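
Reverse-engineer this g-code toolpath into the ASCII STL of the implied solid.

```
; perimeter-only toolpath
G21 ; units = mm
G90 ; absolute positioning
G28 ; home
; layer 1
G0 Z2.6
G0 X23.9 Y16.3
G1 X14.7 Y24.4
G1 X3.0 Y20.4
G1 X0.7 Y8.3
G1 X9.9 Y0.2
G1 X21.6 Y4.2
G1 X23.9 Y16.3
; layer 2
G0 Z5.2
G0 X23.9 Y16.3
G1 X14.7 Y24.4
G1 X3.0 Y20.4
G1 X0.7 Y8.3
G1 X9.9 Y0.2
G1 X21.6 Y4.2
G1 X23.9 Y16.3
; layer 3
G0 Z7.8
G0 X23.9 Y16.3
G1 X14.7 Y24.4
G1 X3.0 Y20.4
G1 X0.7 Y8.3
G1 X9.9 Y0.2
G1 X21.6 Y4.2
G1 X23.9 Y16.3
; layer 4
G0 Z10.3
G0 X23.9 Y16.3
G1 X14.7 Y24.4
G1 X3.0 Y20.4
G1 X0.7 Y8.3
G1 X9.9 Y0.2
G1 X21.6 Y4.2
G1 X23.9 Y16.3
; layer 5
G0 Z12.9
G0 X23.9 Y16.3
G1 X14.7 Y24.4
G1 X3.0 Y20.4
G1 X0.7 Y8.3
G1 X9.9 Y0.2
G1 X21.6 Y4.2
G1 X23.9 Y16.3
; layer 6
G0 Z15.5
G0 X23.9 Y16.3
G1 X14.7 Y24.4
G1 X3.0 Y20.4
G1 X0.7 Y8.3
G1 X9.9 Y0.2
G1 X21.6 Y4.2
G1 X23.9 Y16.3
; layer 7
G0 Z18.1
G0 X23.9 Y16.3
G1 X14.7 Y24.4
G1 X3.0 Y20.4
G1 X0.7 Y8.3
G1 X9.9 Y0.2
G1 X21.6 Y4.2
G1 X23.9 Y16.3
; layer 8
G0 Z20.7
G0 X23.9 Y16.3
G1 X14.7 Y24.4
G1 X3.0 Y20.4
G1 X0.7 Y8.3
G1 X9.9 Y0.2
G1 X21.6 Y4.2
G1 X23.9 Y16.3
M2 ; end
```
solid part
  facet normal 0.0000 0.0000 -1.0000
    outer loop
      vertex 3.0 20.4 0.0
      vertex 14.7 24.4 0.0
      vertex 23.9 16.3 0.0
    endloop
  endfacet
  facet normal 0.0000 0.0000 -1.0000
    outer loop
      vertex 0.7 8.3 0.0
      vertex 3.0 20.4 0.0
      vertex 23.9 16.3 0.0
    endloop
  endfacet
  facet normal 0.0000 0.0000 -1.0000
    outer loop
      vertex 9.9 0.2 0.0
      vertex 0.7 8.3 0.0
      vertex 23.9 16.3 0.0
    endloop
  endfacet
  facet normal 0.0000 0.0000 -1.0000
    outer loop
      vertex 21.6 4.2 0.0
      vertex 9.9 0.2 0.0
      vertex 23.9 16.3 0.0
    endloop
  endfacet
  facet normal 0.0000 0.0000 1.0000
    outer loop
      vertex 23.9 16.3 20.7
      vertex 14.7 24.4 20.7
      vertex 3.0 20.4 20.7
    endloop
  endfacet
  facet normal 0.0000 0.0000 1.0000
    outer loop
      vertex 23.9 16.3 20.7
      vertex 3.0 20.4 20.7
      vertex 0.7 8.3 20.7
    endloop
  endfacet
  facet normal 0.0000 0.0000 1.0000
    outer loop
      vertex 23.9 16.3 20.7
      vertex 0.7 8.3 20.7
      vertex 9.9 0.2 20.7
    endloop
  endfacet
  facet normal 0.0000 0.0000 1.0000
    outer loop
      vertex 23.9 16.3 20.7
      vertex 9.9 0.2 20.7
      vertex 21.6 4.2 20.7
    endloop
  endfacet
  facet normal 0.6608 0.7506 0.0000
    outer loop
      vertex 23.9 16.3 0.0
      vertex 14.7 24.4 0.0
      vertex 14.7 24.4 20.7
    endloop
  endfacet
  facet normal 0.6608 0.7506 0.0000
    outer loop
      vertex 23.9 16.3 0.0
      vertex 14.7 24.4 20.7
      vertex 23.9 16.3 20.7
    endloop
  endfacet
  facet normal -0.3235 0.9462 0.0000
    outer loop
      vertex 14.7 24.4 0.0
      vertex 3.0 20.4 0.0
      vertex 3.0 20.4 20.7
    endloop
  endfacet
  facet normal -0.3235 0.9462 0.0000
    outer loop
      vertex 14.7 24.4 0.0
      vertex 3.0 20.4 20.7
      vertex 14.7 24.4 20.7
    endloop
  endfacet
  facet normal -0.9824 0.1867 0.0000
    outer loop
      vertex 3.0 20.4 0.0
      vertex 0.7 8.3 0.0
      vertex 0.7 8.3 20.7
    endloop
  endfacet
  facet normal -0.9824 0.1867 0.0000
    outer loop
      vertex 3.0 20.4 0.0
      vertex 0.7 8.3 20.7
      vertex 3.0 20.4 20.7
    endloop
  endfacet
  facet normal -0.6608 -0.7506 0.0000
    outer loop
      vertex 0.7 8.3 0.0
      vertex 9.9 0.2 0.0
      vertex 9.9 0.2 20.7
    endloop
  endfacet
  facet normal -0.6608 -0.7506 0.0000
    outer loop
      vertex 0.7 8.3 0.0
      vertex 9.9 0.2 20.7
      vertex 0.7 8.3 20.7
    endloop
  endfacet
  facet normal 0.3235 -0.9462 0.0000
    outer loop
      vertex 9.9 0.2 0.0
      vertex 21.6 4.2 0.0
      vertex 21.6 4.2 20.7
    endloop
  endfacet
  facet normal 0.3235 -0.9462 0.0000
    outer loop
      vertex 9.9 0.2 0.0
      vertex 21.6 4.2 20.7
      vertex 9.9 0.2 20.7
    endloop
  endfacet
  facet normal 0.9824 -0.1867 0.0000
    outer loop
      vertex 21.6 4.2 0.0
      vertex 23.9 16.3 0.0
      vertex 23.9 16.3 20.7
    endloop
  endfacet
  facet normal 0.9824 -0.1867 0.0000
    outer loop
      vertex 21.6 4.2 0.0
      vertex 23.9 16.3 20.7
      vertex 21.6 4.2 20.7
    endloop
  endfacet
endsolid part

The G0 Z moves step by Δz≈2.6 mm. Every layer's G1 loop is the same polygon, so the solid is a straight extrusion of it from z=0 to z≈20.7. Closing with flat bottom and top caps and triangulating gives 20 facets — a regular 6-sided prism (a cylinder approximated with 6 flat sides), circumscribed radius ≈ 12.3 mm, height ≈ 20.7 mm.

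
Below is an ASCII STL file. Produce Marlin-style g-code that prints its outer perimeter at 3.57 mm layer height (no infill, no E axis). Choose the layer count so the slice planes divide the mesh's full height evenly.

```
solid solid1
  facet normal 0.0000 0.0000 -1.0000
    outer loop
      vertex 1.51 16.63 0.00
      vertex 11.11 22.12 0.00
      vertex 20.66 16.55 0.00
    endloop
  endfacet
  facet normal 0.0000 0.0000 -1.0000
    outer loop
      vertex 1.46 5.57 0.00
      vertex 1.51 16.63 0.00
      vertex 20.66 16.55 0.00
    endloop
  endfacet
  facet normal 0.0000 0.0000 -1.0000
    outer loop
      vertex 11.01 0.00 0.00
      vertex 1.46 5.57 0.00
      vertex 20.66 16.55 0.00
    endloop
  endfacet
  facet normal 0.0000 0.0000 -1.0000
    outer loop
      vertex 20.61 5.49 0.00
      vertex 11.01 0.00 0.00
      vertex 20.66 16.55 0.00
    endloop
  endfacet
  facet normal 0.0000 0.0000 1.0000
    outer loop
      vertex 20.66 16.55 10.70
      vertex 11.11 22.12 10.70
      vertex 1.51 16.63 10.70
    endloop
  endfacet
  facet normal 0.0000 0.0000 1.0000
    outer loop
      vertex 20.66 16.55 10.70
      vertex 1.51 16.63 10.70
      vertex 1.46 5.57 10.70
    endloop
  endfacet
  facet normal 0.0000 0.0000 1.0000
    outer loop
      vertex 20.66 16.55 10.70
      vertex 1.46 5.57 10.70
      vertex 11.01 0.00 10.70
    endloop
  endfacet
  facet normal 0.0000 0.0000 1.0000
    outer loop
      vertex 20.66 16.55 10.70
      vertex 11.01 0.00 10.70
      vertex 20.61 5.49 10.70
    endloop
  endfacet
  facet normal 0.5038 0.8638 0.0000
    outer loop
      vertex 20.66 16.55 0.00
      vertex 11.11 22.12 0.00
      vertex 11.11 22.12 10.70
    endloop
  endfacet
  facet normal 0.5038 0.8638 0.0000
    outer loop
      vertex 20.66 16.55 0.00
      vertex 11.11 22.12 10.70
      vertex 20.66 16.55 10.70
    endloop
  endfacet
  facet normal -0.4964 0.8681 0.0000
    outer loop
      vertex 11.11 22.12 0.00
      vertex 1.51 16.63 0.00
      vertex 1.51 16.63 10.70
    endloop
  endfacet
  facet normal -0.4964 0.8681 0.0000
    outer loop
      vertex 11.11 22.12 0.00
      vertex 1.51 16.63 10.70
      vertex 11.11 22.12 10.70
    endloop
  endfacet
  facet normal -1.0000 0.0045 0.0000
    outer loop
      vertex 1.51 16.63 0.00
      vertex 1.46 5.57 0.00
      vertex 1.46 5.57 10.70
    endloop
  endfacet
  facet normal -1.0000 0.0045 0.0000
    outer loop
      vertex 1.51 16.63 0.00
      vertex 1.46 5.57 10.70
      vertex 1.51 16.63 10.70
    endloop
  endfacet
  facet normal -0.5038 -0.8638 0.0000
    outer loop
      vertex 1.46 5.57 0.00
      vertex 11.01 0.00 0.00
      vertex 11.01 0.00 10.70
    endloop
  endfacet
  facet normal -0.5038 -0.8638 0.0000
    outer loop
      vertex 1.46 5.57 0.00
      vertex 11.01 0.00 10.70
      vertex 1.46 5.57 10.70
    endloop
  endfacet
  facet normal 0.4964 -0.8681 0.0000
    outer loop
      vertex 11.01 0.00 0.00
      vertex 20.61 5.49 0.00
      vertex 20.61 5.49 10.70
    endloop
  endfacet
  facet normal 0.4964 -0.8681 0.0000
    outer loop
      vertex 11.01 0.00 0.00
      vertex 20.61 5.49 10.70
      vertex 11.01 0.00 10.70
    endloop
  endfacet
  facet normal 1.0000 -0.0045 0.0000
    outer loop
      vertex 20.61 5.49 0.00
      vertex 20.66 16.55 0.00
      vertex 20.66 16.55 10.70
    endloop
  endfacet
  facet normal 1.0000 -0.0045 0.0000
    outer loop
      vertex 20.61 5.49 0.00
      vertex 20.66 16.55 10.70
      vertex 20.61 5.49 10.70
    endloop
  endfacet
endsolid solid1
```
; perimeter-only toolpath
G21 ; units = mm
G90 ; absolute positioning
G28 ; home
; layer 1
G0 Z3.57
G0 X20.66 Y16.55
G1 X11.11 Y22.12
G1 X1.51 Y16.63
G1 X1.46 Y5.57
G1 X11.01 Y0.00
G1 X20.61 Y5.49
G1 X20.66 Y16.55
; layer 2
G0 Z7.13
G0 X20.66 Y16.55
G1 X11.11 Y22.12
G1 X1.51 Y16.63
G1 X1.46 Y5.57
G1 X11.01 Y0.00
G1 X20.61 Y5.49
G1 X20.66 Y16.55
; layer 3
G0 Z10.70
G0 X20.66 Y16.55
G1 X11.11 Y22.12
G1 X1.51 Y16.63
G1 X1.46 Y5.57
G1 X11.01 Y0.00
G1 X20.61 Y5.49
G1 X20.66 Y16.55
M2 ; end

The solid is a regular 6-sided prism (a cylinder approximated with 6 flat sides), circumscribed radius ≈ 11.1 mm, height ≈ 10.7 mm. Slicing at Δz = 3.57 mm — 3 equal slices spanning the solid's height, so layer i sits at z = i·h/3 — gives 3 non-empty perimeters. Each is a 6-segment closed polygon; G0 lifts to the layer z and rapids to the start vertex, then G1 traces the edges.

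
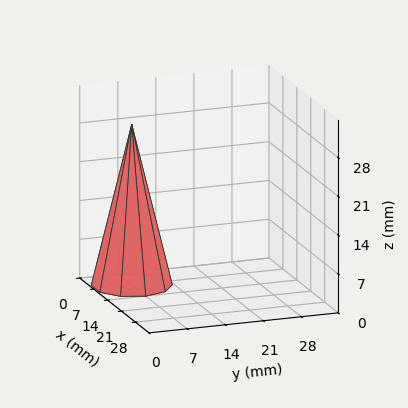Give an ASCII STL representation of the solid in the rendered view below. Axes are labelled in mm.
Reading the render: the shape is a regular 10-sided pyramid, base circumscribed radius ≈ 7 mm, apex at z ≈ 29 mm (dimensions read to the nearest mm from the axis ticks). For the STL, each face is triangulated and given an outward normal.

solid part
  facet normal 0.0000 0.0000 -1.0000
    outer loop
      vertex 9.16 13.66 0.00
      vertex 12.66 11.11 0.00
      vertex 14.00 7.00 0.00
    endloop
  endfacet
  facet normal 0.0000 0.0000 -1.0000
    outer loop
      vertex 4.84 13.66 0.00
      vertex 9.16 13.66 0.00
      vertex 14.00 7.00 0.00
    endloop
  endfacet
  facet normal 0.0000 0.0000 -1.0000
    outer loop
      vertex 1.34 11.11 0.00
      vertex 4.84 13.66 0.00
      vertex 14.00 7.00 0.00
    endloop
  endfacet
  facet normal 0.0000 0.0000 -1.0000
    outer loop
      vertex 0.00 7.00 0.00
      vertex 1.34 11.11 0.00
      vertex 14.00 7.00 0.00
    endloop
  endfacet
  facet normal 0.0000 0.0000 -1.0000
    outer loop
      vertex 1.34 2.89 0.00
      vertex 0.00 7.00 0.00
      vertex 14.00 7.00 0.00
    endloop
  endfacet
  facet normal 0.0000 0.0000 -1.0000
    outer loop
      vertex 4.84 0.34 0.00
      vertex 1.34 2.89 0.00
      vertex 14.00 7.00 0.00
    endloop
  endfacet
  facet normal 0.0000 0.0000 -1.0000
    outer loop
      vertex 9.16 0.34 0.00
      vertex 4.84 0.34 0.00
      vertex 14.00 7.00 0.00
    endloop
  endfacet
  facet normal 0.0000 0.0000 -1.0000
    outer loop
      vertex 12.66 2.89 0.00
      vertex 9.16 0.34 0.00
      vertex 14.00 7.00 0.00
    endloop
  endfacet
  facet normal 0.9267 0.3021 0.2237
    outer loop
      vertex 14.00 7.00 0.00
      vertex 12.66 11.11 0.00
      vertex 7.00 7.00 29.00
    endloop
  endfacet
  facet normal 0.5739 0.7878 0.2237
    outer loop
      vertex 12.66 11.11 0.00
      vertex 9.16 13.66 0.00
      vertex 7.00 7.00 29.00
    endloop
  endfacet
  facet normal 0.0000 0.9746 0.2238
    outer loop
      vertex 9.16 13.66 0.00
      vertex 4.84 13.66 0.00
      vertex 7.00 7.00 29.00
    endloop
  endfacet
  facet normal -0.5739 0.7878 0.2237
    outer loop
      vertex 4.84 13.66 0.00
      vertex 1.34 11.11 0.00
      vertex 7.00 7.00 29.00
    endloop
  endfacet
  facet normal -0.9267 0.3021 0.2237
    outer loop
      vertex 1.34 11.11 0.00
      vertex 0.00 7.00 0.00
      vertex 7.00 7.00 29.00
    endloop
  endfacet
  facet normal -0.9267 -0.3021 0.2237
    outer loop
      vertex 0.00 7.00 0.00
      vertex 1.34 2.89 0.00
      vertex 7.00 7.00 29.00
    endloop
  endfacet
  facet normal -0.5739 -0.7878 0.2237
    outer loop
      vertex 1.34 2.89 0.00
      vertex 4.84 0.34 0.00
      vertex 7.00 7.00 29.00
    endloop
  endfacet
  facet normal 0.0000 -0.9746 0.2238
    outer loop
      vertex 4.84 0.34 0.00
      vertex 9.16 0.34 0.00
      vertex 7.00 7.00 29.00
    endloop
  endfacet
  facet normal 0.5739 -0.7878 0.2237
    outer loop
      vertex 9.16 0.34 0.00
      vertex 12.66 2.89 0.00
      vertex 7.00 7.00 29.00
    endloop
  endfacet
  facet normal 0.9267 -0.3021 0.2237
    outer loop
      vertex 12.66 2.89 0.00
      vertex 14.00 7.00 0.00
      vertex 7.00 7.00 29.00
    endloop
  endfacet
endsolid part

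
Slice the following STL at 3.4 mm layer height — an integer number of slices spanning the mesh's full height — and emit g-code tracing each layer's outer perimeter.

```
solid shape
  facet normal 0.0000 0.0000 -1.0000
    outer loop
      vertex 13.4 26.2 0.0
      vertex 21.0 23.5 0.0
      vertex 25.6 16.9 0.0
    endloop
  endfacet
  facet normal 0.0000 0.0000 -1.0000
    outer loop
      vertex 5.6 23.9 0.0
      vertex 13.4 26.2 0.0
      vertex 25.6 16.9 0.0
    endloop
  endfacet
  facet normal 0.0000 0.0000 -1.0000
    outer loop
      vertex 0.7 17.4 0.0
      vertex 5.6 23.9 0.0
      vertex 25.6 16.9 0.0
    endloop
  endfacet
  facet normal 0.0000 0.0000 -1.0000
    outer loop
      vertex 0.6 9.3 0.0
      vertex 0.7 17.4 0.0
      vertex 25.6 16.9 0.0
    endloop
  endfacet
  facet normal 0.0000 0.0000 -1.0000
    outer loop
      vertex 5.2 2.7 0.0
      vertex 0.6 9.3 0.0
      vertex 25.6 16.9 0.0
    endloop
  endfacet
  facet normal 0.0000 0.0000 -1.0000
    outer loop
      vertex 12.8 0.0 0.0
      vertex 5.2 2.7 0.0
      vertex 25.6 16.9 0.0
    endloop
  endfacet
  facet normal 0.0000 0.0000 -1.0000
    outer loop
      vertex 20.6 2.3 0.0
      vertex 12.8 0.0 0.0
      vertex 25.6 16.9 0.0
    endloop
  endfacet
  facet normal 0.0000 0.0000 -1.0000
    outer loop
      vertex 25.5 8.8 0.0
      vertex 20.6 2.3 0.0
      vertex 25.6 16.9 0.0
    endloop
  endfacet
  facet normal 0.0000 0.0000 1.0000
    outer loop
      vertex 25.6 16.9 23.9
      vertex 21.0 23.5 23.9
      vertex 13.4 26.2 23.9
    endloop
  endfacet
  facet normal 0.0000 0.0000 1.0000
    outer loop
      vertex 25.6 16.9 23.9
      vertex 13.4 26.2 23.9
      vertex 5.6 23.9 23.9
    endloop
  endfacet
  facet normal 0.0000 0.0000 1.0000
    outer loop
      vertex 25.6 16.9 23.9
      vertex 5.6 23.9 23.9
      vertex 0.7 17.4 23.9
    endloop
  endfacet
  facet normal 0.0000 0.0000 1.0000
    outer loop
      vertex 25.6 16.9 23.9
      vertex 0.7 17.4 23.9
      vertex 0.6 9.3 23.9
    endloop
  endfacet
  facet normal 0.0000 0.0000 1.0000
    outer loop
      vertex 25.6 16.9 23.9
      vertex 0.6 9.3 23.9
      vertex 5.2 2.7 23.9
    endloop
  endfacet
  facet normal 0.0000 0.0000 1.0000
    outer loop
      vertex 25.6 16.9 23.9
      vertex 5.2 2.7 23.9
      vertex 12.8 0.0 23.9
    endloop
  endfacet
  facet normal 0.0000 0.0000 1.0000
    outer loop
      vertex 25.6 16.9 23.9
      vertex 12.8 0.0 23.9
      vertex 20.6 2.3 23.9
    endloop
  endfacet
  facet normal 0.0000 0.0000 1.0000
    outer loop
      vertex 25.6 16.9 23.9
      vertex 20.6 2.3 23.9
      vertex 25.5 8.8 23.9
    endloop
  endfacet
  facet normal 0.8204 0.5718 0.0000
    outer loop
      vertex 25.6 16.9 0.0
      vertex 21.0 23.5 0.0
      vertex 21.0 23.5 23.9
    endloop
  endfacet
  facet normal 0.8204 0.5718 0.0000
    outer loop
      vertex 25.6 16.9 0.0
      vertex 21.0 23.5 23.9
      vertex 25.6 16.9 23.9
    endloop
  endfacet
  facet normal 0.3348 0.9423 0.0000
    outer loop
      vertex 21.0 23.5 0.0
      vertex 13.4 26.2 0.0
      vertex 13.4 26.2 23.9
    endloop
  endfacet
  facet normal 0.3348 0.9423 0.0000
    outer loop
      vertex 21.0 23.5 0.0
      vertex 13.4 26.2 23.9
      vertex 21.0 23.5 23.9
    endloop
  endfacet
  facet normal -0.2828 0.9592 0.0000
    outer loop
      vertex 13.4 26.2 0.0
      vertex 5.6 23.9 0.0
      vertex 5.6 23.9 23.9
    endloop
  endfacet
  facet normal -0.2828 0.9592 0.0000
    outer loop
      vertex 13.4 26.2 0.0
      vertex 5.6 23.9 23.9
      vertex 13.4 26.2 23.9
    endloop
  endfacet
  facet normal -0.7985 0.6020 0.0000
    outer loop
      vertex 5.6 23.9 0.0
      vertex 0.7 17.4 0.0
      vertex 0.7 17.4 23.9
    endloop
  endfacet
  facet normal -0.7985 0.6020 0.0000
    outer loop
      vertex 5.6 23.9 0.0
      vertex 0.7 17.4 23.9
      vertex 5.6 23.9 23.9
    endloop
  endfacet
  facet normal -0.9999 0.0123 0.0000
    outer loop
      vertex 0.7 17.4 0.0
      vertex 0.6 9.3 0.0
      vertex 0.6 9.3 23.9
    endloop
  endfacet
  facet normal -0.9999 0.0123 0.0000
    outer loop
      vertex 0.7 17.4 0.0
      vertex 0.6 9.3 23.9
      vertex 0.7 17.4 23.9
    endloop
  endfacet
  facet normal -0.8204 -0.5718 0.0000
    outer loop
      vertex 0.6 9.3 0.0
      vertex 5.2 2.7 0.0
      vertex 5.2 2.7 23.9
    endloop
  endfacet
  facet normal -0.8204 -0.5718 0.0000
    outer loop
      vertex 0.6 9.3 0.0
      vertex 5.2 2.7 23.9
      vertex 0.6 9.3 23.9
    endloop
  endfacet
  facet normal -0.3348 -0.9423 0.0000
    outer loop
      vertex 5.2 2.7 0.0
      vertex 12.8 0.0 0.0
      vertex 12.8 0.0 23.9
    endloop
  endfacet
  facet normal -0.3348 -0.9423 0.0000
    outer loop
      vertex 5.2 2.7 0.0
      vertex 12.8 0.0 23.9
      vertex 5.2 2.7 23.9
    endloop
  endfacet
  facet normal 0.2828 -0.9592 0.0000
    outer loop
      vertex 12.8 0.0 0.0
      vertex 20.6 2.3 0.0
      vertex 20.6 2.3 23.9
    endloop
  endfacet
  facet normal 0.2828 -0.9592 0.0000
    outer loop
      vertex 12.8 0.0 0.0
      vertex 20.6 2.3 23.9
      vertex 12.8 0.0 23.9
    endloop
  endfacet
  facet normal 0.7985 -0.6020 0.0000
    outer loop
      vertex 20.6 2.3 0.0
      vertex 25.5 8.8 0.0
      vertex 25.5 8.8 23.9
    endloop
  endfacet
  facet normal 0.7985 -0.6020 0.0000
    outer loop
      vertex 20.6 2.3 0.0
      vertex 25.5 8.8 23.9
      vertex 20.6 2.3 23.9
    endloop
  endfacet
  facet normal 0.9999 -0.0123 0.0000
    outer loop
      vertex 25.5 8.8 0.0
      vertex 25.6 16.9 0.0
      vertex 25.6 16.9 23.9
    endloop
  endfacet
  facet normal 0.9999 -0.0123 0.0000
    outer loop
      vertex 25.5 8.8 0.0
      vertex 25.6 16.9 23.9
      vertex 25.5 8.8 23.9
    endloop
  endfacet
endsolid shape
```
; perimeter-only toolpath
G21 ; units = mm
G90 ; absolute positioning
G28 ; home
; layer 1
G0 Z3.4
G0 X25.6 Y16.9
G1 X21.0 Y23.5
G1 X13.4 Y26.2
G1 X5.6 Y23.9
G1 X0.7 Y17.4
G1 X0.6 Y9.3
G1 X5.2 Y2.7
G1 X12.8 Y0.0
G1 X20.6 Y2.3
G1 X25.5 Y8.8
G1 X25.6 Y16.9
; layer 2
G0 Z6.8
G0 X25.6 Y16.9
G1 X21.0 Y23.5
G1 X13.4 Y26.2
G1 X5.6 Y23.9
G1 X0.7 Y17.4
G1 X0.6 Y9.3
G1 X5.2 Y2.7
G1 X12.8 Y0.0
G1 X20.6 Y2.3
G1 X25.5 Y8.8
G1 X25.6 Y16.9
; layer 3
G0 Z10.2
G0 X25.6 Y16.9
G1 X21.0 Y23.5
G1 X13.4 Y26.2
G1 X5.6 Y23.9
G1 X0.7 Y17.4
G1 X0.6 Y9.3
G1 X5.2 Y2.7
G1 X12.8 Y0.0
G1 X20.6 Y2.3
G1 X25.5 Y8.8
G1 X25.6 Y16.9
; layer 4
G0 Z13.7
G0 X25.6 Y16.9
G1 X21.0 Y23.5
G1 X13.4 Y26.2
G1 X5.6 Y23.9
G1 X0.7 Y17.4
G1 X0.6 Y9.3
G1 X5.2 Y2.7
G1 X12.8 Y0.0
G1 X20.6 Y2.3
G1 X25.5 Y8.8
G1 X25.6 Y16.9
; layer 5
G0 Z17.1
G0 X25.6 Y16.9
G1 X21.0 Y23.5
G1 X13.4 Y26.2
G1 X5.6 Y23.9
G1 X0.7 Y17.4
G1 X0.6 Y9.3
G1 X5.2 Y2.7
G1 X12.8 Y0.0
G1 X20.6 Y2.3
G1 X25.5 Y8.8
G1 X25.6 Y16.9
; layer 6
G0 Z20.5
G0 X25.6 Y16.9
G1 X21.0 Y23.5
G1 X13.4 Y26.2
G1 X5.6 Y23.9
G1 X0.7 Y17.4
G1 X0.6 Y9.3
G1 X5.2 Y2.7
G1 X12.8 Y0.0
G1 X20.6 Y2.3
G1 X25.5 Y8.8
G1 X25.6 Y16.9
; layer 7
G0 Z23.9
G0 X25.6 Y16.9
G1 X21.0 Y23.5
G1 X13.4 Y26.2
G1 X5.6 Y23.9
G1 X0.7 Y17.4
G1 X0.6 Y9.3
G1 X5.2 Y2.7
G1 X12.8 Y0.0
G1 X20.6 Y2.3
G1 X25.5 Y8.8
G1 X25.6 Y16.9
M2 ; end

The solid is a regular 10-sided prism (a cylinder approximated with 10 flat sides), circumscribed radius ≈ 13.1 mm, height ≈ 23.9 mm. Slicing at Δz = 3.4 mm — 7 equal slices spanning the solid's height, so layer i sits at z = i·h/7 — gives 7 non-empty perimeters. Each is a 10-segment closed polygon; G0 lifts to the layer z and rapids to the start vertex, then G1 traces the edges.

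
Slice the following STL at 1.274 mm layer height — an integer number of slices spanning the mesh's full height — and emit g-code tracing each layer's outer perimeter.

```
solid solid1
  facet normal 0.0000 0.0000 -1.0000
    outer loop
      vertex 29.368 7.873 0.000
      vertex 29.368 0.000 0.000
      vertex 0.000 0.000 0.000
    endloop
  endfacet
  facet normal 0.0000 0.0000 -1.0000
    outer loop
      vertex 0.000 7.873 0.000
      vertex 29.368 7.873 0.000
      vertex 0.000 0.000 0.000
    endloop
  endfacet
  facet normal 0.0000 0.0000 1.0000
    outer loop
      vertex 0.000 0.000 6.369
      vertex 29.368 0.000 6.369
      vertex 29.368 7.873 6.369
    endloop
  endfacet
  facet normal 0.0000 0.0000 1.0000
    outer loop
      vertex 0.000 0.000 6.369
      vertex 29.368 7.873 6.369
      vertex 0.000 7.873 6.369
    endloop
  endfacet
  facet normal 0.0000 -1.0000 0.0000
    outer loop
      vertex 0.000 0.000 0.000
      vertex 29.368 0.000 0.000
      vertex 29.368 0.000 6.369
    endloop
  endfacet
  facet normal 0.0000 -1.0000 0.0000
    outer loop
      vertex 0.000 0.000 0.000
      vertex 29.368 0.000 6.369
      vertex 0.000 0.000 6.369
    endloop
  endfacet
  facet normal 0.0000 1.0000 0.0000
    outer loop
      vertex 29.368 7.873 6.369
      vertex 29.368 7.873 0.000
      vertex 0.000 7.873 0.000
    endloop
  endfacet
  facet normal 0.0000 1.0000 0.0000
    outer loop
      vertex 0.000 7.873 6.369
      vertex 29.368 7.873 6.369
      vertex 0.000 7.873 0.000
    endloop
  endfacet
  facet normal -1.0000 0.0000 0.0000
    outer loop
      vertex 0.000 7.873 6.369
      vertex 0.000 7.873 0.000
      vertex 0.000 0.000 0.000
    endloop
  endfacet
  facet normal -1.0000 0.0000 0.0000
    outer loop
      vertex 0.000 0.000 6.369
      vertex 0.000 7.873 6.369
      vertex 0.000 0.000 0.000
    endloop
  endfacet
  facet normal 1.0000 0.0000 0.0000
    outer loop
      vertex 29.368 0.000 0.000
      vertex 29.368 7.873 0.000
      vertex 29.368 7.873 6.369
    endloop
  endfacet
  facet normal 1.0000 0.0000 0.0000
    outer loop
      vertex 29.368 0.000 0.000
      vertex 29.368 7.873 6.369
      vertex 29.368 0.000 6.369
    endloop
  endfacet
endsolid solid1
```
; perimeter-only toolpath
G21 ; units = mm
G90 ; absolute positioning
G28 ; home
; layer 1
G0 Z1.274
G0 X0.000 Y0.000
G1 X29.368 Y0.000
G1 X29.368 Y7.873
G1 X0.000 Y7.873
G1 X0.000 Y0.000
; layer 2
G0 Z2.548
G0 X0.000 Y0.000
G1 X29.368 Y0.000
G1 X29.368 Y7.873
G1 X0.000 Y7.873
G1 X0.000 Y0.000
; layer 3
G0 Z3.821
G0 X0.000 Y0.000
G1 X29.368 Y0.000
G1 X29.368 Y7.873
G1 X0.000 Y7.873
G1 X0.000 Y0.000
; layer 4
G0 Z5.095
G0 X0.000 Y0.000
G1 X29.368 Y0.000
G1 X29.368 Y7.873
G1 X0.000 Y7.873
G1 X0.000 Y0.000
; layer 5
G0 Z6.369
G0 X0.000 Y0.000
G1 X29.368 Y0.000
G1 X29.368 Y7.873
G1 X0.000 Y7.873
G1 X0.000 Y0.000
M2 ; end

The solid is a rectangular box, roughly 29.4 × 7.87 mm footprint and 6.37 mm tall. Slicing at Δz = 1.274 mm — 5 equal slices spanning the solid's height, so layer i sits at z = i·h/5 — gives 5 non-empty perimeters. Each is a 4-segment closed polygon; G0 lifts to the layer z and rapids to the start vertex, then G1 traces the edges.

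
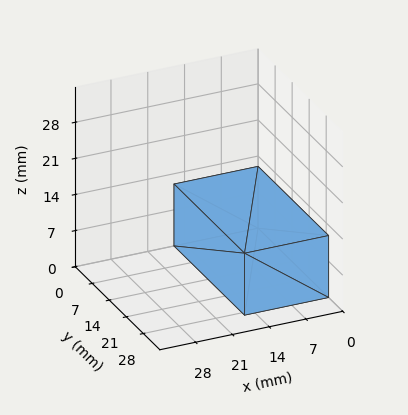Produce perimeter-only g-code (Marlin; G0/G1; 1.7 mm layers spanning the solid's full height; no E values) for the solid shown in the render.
Reading the render: the shape is a rectangular box, roughly 16 × 29 mm footprint and 12 mm tall (dimensions read to the nearest mm from the axis ticks). For the g-code, the solid's height is divided into equal slices at the stated Δz and each level perimeter traced with G1 moves after a G0 lift.

; perimeter-only toolpath
G21 ; units = mm
G90 ; absolute positioning
G28 ; home
; layer 1
G0 Z1.7
G0 X0.0 Y0.0
G1 X16.0 Y0.0
G1 X16.0 Y29.0
G1 X0.0 Y29.0
G1 X0.0 Y0.0
; layer 2
G0 Z3.4
G0 X0.0 Y0.0
G1 X16.0 Y0.0
G1 X16.0 Y29.0
G1 X0.0 Y29.0
G1 X0.0 Y0.0
; layer 3
G0 Z5.1
G0 X0.0 Y0.0
G1 X16.0 Y0.0
G1 X16.0 Y29.0
G1 X0.0 Y29.0
G1 X0.0 Y0.0
; layer 4
G0 Z6.9
G0 X0.0 Y0.0
G1 X16.0 Y0.0
G1 X16.0 Y29.0
G1 X0.0 Y29.0
G1 X0.0 Y0.0
; layer 5
G0 Z8.6
G0 X0.0 Y0.0
G1 X16.0 Y0.0
G1 X16.0 Y29.0
G1 X0.0 Y29.0
G1 X0.0 Y0.0
; layer 6
G0 Z10.3
G0 X0.0 Y0.0
G1 X16.0 Y0.0
G1 X16.0 Y29.0
G1 X0.0 Y29.0
G1 X0.0 Y0.0
; layer 7
G0 Z12.0
G0 X0.0 Y0.0
G1 X16.0 Y0.0
G1 X16.0 Y29.0
G1 X0.0 Y29.0
G1 X0.0 Y0.0
M2 ; end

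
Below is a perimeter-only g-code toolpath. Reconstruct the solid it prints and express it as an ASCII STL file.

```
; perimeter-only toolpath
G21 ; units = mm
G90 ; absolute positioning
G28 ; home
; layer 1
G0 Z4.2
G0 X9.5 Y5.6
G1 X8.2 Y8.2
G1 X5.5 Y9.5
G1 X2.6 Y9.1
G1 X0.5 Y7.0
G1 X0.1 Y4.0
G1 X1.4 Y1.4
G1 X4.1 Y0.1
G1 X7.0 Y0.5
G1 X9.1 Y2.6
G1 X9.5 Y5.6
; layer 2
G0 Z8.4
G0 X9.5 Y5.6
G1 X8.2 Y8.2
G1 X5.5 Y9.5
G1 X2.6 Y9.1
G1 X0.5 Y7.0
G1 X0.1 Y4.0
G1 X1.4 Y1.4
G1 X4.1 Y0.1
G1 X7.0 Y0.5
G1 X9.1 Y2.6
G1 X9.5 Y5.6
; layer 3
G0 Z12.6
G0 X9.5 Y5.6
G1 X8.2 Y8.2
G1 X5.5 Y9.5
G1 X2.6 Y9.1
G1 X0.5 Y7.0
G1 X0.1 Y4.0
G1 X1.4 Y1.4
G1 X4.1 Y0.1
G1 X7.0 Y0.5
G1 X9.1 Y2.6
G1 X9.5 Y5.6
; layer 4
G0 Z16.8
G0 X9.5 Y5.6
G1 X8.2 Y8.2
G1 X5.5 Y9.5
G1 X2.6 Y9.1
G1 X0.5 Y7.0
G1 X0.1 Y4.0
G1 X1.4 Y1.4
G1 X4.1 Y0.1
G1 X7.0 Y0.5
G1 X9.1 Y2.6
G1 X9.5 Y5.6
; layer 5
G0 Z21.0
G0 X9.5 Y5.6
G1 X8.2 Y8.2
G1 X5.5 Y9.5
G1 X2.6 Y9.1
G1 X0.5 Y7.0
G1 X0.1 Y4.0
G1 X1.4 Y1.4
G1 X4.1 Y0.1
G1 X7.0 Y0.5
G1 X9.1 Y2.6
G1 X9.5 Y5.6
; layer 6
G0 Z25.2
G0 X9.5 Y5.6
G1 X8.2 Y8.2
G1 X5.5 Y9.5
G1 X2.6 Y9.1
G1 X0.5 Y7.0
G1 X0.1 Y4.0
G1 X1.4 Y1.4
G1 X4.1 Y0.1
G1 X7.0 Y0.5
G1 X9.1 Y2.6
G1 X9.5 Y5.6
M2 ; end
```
solid part
  facet normal 0.0000 0.0000 -1.0000
    outer loop
      vertex 5.5 9.5 0.0
      vertex 8.2 8.2 0.0
      vertex 9.5 5.6 0.0
    endloop
  endfacet
  facet normal 0.0000 0.0000 -1.0000
    outer loop
      vertex 2.6 9.1 0.0
      vertex 5.5 9.5 0.0
      vertex 9.5 5.6 0.0
    endloop
  endfacet
  facet normal 0.0000 0.0000 -1.0000
    outer loop
      vertex 0.5 7.0 0.0
      vertex 2.6 9.1 0.0
      vertex 9.5 5.6 0.0
    endloop
  endfacet
  facet normal 0.0000 0.0000 -1.0000
    outer loop
      vertex 0.1 4.0 0.0
      vertex 0.5 7.0 0.0
      vertex 9.5 5.6 0.0
    endloop
  endfacet
  facet normal 0.0000 0.0000 -1.0000
    outer loop
      vertex 1.4 1.4 0.0
      vertex 0.1 4.0 0.0
      vertex 9.5 5.6 0.0
    endloop
  endfacet
  facet normal 0.0000 0.0000 -1.0000
    outer loop
      vertex 4.1 0.1 0.0
      vertex 1.4 1.4 0.0
      vertex 9.5 5.6 0.0
    endloop
  endfacet
  facet normal 0.0000 0.0000 -1.0000
    outer loop
      vertex 7.0 0.5 0.0
      vertex 4.1 0.1 0.0
      vertex 9.5 5.6 0.0
    endloop
  endfacet
  facet normal 0.0000 0.0000 -1.0000
    outer loop
      vertex 9.1 2.6 0.0
      vertex 7.0 0.5 0.0
      vertex 9.5 5.6 0.0
    endloop
  endfacet
  facet normal 0.0000 0.0000 1.0000
    outer loop
      vertex 9.5 5.6 25.2
      vertex 8.2 8.2 25.2
      vertex 5.5 9.5 25.2
    endloop
  endfacet
  facet normal 0.0000 0.0000 1.0000
    outer loop
      vertex 9.5 5.6 25.2
      vertex 5.5 9.5 25.2
      vertex 2.6 9.1 25.2
    endloop
  endfacet
  facet normal 0.0000 0.0000 1.0000
    outer loop
      vertex 9.5 5.6 25.2
      vertex 2.6 9.1 25.2
      vertex 0.5 7.0 25.2
    endloop
  endfacet
  facet normal 0.0000 0.0000 1.0000
    outer loop
      vertex 9.5 5.6 25.2
      vertex 0.5 7.0 25.2
      vertex 0.1 4.0 25.2
    endloop
  endfacet
  facet normal 0.0000 0.0000 1.0000
    outer loop
      vertex 9.5 5.6 25.2
      vertex 0.1 4.0 25.2
      vertex 1.4 1.4 25.2
    endloop
  endfacet
  facet normal 0.0000 0.0000 1.0000
    outer loop
      vertex 9.5 5.6 25.2
      vertex 1.4 1.4 25.2
      vertex 4.1 0.1 25.2
    endloop
  endfacet
  facet normal 0.0000 0.0000 1.0000
    outer loop
      vertex 9.5 5.6 25.2
      vertex 4.1 0.1 25.2
      vertex 7.0 0.5 25.2
    endloop
  endfacet
  facet normal 0.0000 0.0000 1.0000
    outer loop
      vertex 9.5 5.6 25.2
      vertex 7.0 0.5 25.2
      vertex 9.1 2.6 25.2
    endloop
  endfacet
  facet normal 0.8944 0.4472 0.0000
    outer loop
      vertex 9.5 5.6 0.0
      vertex 8.2 8.2 0.0
      vertex 8.2 8.2 25.2
    endloop
  endfacet
  facet normal 0.8944 0.4472 0.0000
    outer loop
      vertex 9.5 5.6 0.0
      vertex 8.2 8.2 25.2
      vertex 9.5 5.6 25.2
    endloop
  endfacet
  facet normal 0.4338 0.9010 0.0000
    outer loop
      vertex 8.2 8.2 0.0
      vertex 5.5 9.5 0.0
      vertex 5.5 9.5 25.2
    endloop
  endfacet
  facet normal 0.4338 0.9010 0.0000
    outer loop
      vertex 8.2 8.2 0.0
      vertex 5.5 9.5 25.2
      vertex 8.2 8.2 25.2
    endloop
  endfacet
  facet normal -0.1366 0.9906 0.0000
    outer loop
      vertex 5.5 9.5 0.0
      vertex 2.6 9.1 0.0
      vertex 2.6 9.1 25.2
    endloop
  endfacet
  facet normal -0.1366 0.9906 0.0000
    outer loop
      vertex 5.5 9.5 0.0
      vertex 2.6 9.1 25.2
      vertex 5.5 9.5 25.2
    endloop
  endfacet
  facet normal -0.7071 0.7071 0.0000
    outer loop
      vertex 2.6 9.1 0.0
      vertex 0.5 7.0 0.0
      vertex 0.5 7.0 25.2
    endloop
  endfacet
  facet normal -0.7071 0.7071 0.0000
    outer loop
      vertex 2.6 9.1 0.0
      vertex 0.5 7.0 25.2
      vertex 2.6 9.1 25.2
    endloop
  endfacet
  facet normal -0.9912 0.1322 0.0000
    outer loop
      vertex 0.5 7.0 0.0
      vertex 0.1 4.0 0.0
      vertex 0.1 4.0 25.2
    endloop
  endfacet
  facet normal -0.9912 0.1322 0.0000
    outer loop
      vertex 0.5 7.0 0.0
      vertex 0.1 4.0 25.2
      vertex 0.5 7.0 25.2
    endloop
  endfacet
  facet normal -0.8944 -0.4472 0.0000
    outer loop
      vertex 0.1 4.0 0.0
      vertex 1.4 1.4 0.0
      vertex 1.4 1.4 25.2
    endloop
  endfacet
  facet normal -0.8944 -0.4472 0.0000
    outer loop
      vertex 0.1 4.0 0.0
      vertex 1.4 1.4 25.2
      vertex 0.1 4.0 25.2
    endloop
  endfacet
  facet normal -0.4338 -0.9010 0.0000
    outer loop
      vertex 1.4 1.4 0.0
      vertex 4.1 0.1 0.0
      vertex 4.1 0.1 25.2
    endloop
  endfacet
  facet normal -0.4338 -0.9010 0.0000
    outer loop
      vertex 1.4 1.4 0.0
      vertex 4.1 0.1 25.2
      vertex 1.4 1.4 25.2
    endloop
  endfacet
  facet normal 0.1366 -0.9906 0.0000
    outer loop
      vertex 4.1 0.1 0.0
      vertex 7.0 0.5 0.0
      vertex 7.0 0.5 25.2
    endloop
  endfacet
  facet normal 0.1366 -0.9906 0.0000
    outer loop
      vertex 4.1 0.1 0.0
      vertex 7.0 0.5 25.2
      vertex 4.1 0.1 25.2
    endloop
  endfacet
  facet normal 0.7071 -0.7071 0.0000
    outer loop
      vertex 7.0 0.5 0.0
      vertex 9.1 2.6 0.0
      vertex 9.1 2.6 25.2
    endloop
  endfacet
  facet normal 0.7071 -0.7071 0.0000
    outer loop
      vertex 7.0 0.5 0.0
      vertex 9.1 2.6 25.2
      vertex 7.0 0.5 25.2
    endloop
  endfacet
  facet normal 0.9912 -0.1322 0.0000
    outer loop
      vertex 9.1 2.6 0.0
      vertex 9.5 5.6 0.0
      vertex 9.5 5.6 25.2
    endloop
  endfacet
  facet normal 0.9912 -0.1322 0.0000
    outer loop
      vertex 9.1 2.6 0.0
      vertex 9.5 5.6 25.2
      vertex 9.1 2.6 25.2
    endloop
  endfacet
endsolid part

The G0 Z moves step by Δz≈4.2 mm. Every layer's G1 loop is the same polygon, so the solid is a straight extrusion of it from z=0 to z≈25.2. Closing with flat bottom and top caps and triangulating gives 36 facets — a regular 10-sided prism (a cylinder approximated with 10 flat sides), circumscribed radius ≈ 4.8 mm, height ≈ 25.2 mm.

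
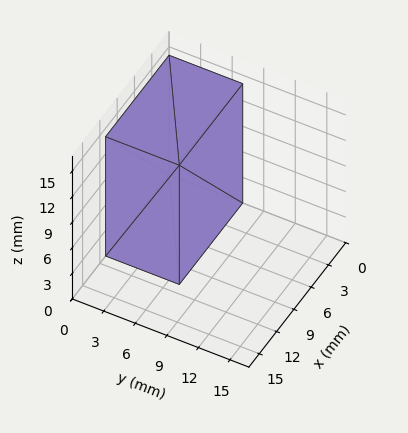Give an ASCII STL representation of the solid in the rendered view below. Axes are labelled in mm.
Reading the render: the shape is a rectangular box, roughly 11 × 7 mm footprint and 14 mm tall (dimensions read to the nearest mm from the axis ticks). For the STL, each face is triangulated and given an outward normal.

solid part
  facet normal 0.0000 0.0000 -1.0000
    outer loop
      vertex 11.0 7.0 0.0
      vertex 11.0 0.0 0.0
      vertex 0.0 0.0 0.0
    endloop
  endfacet
  facet normal 0.0000 0.0000 -1.0000
    outer loop
      vertex 0.0 7.0 0.0
      vertex 11.0 7.0 0.0
      vertex 0.0 0.0 0.0
    endloop
  endfacet
  facet normal 0.0000 0.0000 1.0000
    outer loop
      vertex 0.0 0.0 14.0
      vertex 11.0 0.0 14.0
      vertex 11.0 7.0 14.0
    endloop
  endfacet
  facet normal 0.0000 0.0000 1.0000
    outer loop
      vertex 0.0 0.0 14.0
      vertex 11.0 7.0 14.0
      vertex 0.0 7.0 14.0
    endloop
  endfacet
  facet normal 0.0000 -1.0000 0.0000
    outer loop
      vertex 0.0 0.0 0.0
      vertex 11.0 0.0 0.0
      vertex 11.0 0.0 14.0
    endloop
  endfacet
  facet normal 0.0000 -1.0000 0.0000
    outer loop
      vertex 0.0 0.0 0.0
      vertex 11.0 0.0 14.0
      vertex 0.0 0.0 14.0
    endloop
  endfacet
  facet normal 0.0000 1.0000 0.0000
    outer loop
      vertex 11.0 7.0 14.0
      vertex 11.0 7.0 0.0
      vertex 0.0 7.0 0.0
    endloop
  endfacet
  facet normal 0.0000 1.0000 0.0000
    outer loop
      vertex 0.0 7.0 14.0
      vertex 11.0 7.0 14.0
      vertex 0.0 7.0 0.0
    endloop
  endfacet
  facet normal -1.0000 0.0000 0.0000
    outer loop
      vertex 0.0 7.0 14.0
      vertex 0.0 7.0 0.0
      vertex 0.0 0.0 0.0
    endloop
  endfacet
  facet normal -1.0000 0.0000 0.0000
    outer loop
      vertex 0.0 0.0 14.0
      vertex 0.0 7.0 14.0
      vertex 0.0 0.0 0.0
    endloop
  endfacet
  facet normal 1.0000 0.0000 0.0000
    outer loop
      vertex 11.0 0.0 0.0
      vertex 11.0 7.0 0.0
      vertex 11.0 7.0 14.0
    endloop
  endfacet
  facet normal 1.0000 0.0000 0.0000
    outer loop
      vertex 11.0 0.0 0.0
      vertex 11.0 7.0 14.0
      vertex 11.0 0.0 14.0
    endloop
  endfacet
endsolid part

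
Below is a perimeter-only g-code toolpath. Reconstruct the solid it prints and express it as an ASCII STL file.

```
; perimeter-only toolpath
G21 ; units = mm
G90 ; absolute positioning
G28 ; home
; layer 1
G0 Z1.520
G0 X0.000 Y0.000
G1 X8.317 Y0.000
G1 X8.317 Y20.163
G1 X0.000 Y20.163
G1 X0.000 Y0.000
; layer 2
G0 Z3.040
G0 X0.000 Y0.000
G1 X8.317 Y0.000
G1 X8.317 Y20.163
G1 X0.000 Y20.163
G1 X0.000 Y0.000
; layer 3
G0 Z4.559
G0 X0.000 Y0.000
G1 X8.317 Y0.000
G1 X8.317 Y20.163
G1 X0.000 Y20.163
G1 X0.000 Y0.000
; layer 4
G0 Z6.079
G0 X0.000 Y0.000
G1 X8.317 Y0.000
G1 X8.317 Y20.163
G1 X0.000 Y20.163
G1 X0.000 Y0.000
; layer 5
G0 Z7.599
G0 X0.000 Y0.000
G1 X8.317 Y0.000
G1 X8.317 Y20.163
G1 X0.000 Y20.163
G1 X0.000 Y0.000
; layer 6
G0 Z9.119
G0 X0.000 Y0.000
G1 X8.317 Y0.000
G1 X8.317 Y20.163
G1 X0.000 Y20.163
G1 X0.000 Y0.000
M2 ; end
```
solid part
  facet normal 0.0000 0.0000 -1.0000
    outer loop
      vertex 8.317 20.163 0.000
      vertex 8.317 0.000 0.000
      vertex 0.000 0.000 0.000
    endloop
  endfacet
  facet normal 0.0000 0.0000 -1.0000
    outer loop
      vertex 0.000 20.163 0.000
      vertex 8.317 20.163 0.000
      vertex 0.000 0.000 0.000
    endloop
  endfacet
  facet normal 0.0000 0.0000 1.0000
    outer loop
      vertex 0.000 0.000 9.119
      vertex 8.317 0.000 9.119
      vertex 8.317 20.163 9.119
    endloop
  endfacet
  facet normal 0.0000 0.0000 1.0000
    outer loop
      vertex 0.000 0.000 9.119
      vertex 8.317 20.163 9.119
      vertex 0.000 20.163 9.119
    endloop
  endfacet
  facet normal 0.0000 -1.0000 0.0000
    outer loop
      vertex 0.000 0.000 0.000
      vertex 8.317 0.000 0.000
      vertex 8.317 0.000 9.119
    endloop
  endfacet
  facet normal 0.0000 -1.0000 0.0000
    outer loop
      vertex 0.000 0.000 0.000
      vertex 8.317 0.000 9.119
      vertex 0.000 0.000 9.119
    endloop
  endfacet
  facet normal 0.0000 1.0000 0.0000
    outer loop
      vertex 8.317 20.163 9.119
      vertex 8.317 20.163 0.000
      vertex 0.000 20.163 0.000
    endloop
  endfacet
  facet normal 0.0000 1.0000 0.0000
    outer loop
      vertex 0.000 20.163 9.119
      vertex 8.317 20.163 9.119
      vertex 0.000 20.163 0.000
    endloop
  endfacet
  facet normal -1.0000 0.0000 0.0000
    outer loop
      vertex 0.000 20.163 9.119
      vertex 0.000 20.163 0.000
      vertex 0.000 0.000 0.000
    endloop
  endfacet
  facet normal -1.0000 0.0000 0.0000
    outer loop
      vertex 0.000 0.000 9.119
      vertex 0.000 20.163 9.119
      vertex 0.000 0.000 0.000
    endloop
  endfacet
  facet normal 1.0000 0.0000 0.0000
    outer loop
      vertex 8.317 0.000 0.000
      vertex 8.317 20.163 0.000
      vertex 8.317 20.163 9.119
    endloop
  endfacet
  facet normal 1.0000 0.0000 0.0000
    outer loop
      vertex 8.317 0.000 0.000
      vertex 8.317 20.163 9.119
      vertex 8.317 0.000 9.119
    endloop
  endfacet
endsolid part

The G0 Z moves step by Δz≈1.520 mm. Every layer's G1 loop is the same polygon, so the solid is a straight extrusion of it from z=0 to z≈9.12. Closing with flat bottom and top caps and triangulating gives 12 facets — a rectangular box, roughly 8.32 × 20.2 mm footprint and 9.12 mm tall.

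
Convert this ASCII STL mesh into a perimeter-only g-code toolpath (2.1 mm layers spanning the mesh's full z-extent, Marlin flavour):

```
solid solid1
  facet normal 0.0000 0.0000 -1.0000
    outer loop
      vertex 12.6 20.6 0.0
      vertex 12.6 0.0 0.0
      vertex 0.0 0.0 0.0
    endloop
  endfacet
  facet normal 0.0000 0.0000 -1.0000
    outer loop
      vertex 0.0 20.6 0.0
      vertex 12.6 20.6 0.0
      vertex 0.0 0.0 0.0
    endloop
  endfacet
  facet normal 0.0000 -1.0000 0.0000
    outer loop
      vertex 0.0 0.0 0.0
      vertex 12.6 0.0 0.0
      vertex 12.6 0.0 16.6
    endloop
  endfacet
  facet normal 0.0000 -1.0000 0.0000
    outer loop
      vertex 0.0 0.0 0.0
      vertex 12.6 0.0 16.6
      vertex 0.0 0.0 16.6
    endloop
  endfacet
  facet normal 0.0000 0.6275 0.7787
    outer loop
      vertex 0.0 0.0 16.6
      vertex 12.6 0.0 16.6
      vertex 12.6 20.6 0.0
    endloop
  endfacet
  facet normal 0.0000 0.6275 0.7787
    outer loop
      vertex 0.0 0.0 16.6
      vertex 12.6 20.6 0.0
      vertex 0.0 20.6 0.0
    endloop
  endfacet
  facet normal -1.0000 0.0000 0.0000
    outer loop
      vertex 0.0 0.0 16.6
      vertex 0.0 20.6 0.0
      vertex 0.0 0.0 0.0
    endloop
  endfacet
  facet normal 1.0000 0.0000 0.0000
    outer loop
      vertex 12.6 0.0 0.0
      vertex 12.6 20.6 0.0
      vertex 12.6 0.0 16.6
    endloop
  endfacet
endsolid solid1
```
; perimeter-only toolpath
G21 ; units = mm
G90 ; absolute positioning
G28 ; home
; layer 1
G0 Z2.1
G0 X0.0 Y0.0
G1 X12.6 Y0.0
G1 X12.6 Y18.0
G1 X0.0 Y18.0
G1 X0.0 Y0.0
; layer 2
G0 Z4.2
G0 X0.0 Y0.0
G1 X12.6 Y0.0
G1 X12.6 Y15.5
G1 X0.0 Y15.5
G1 X0.0 Y0.0
; layer 3
G0 Z6.2
G0 X0.0 Y0.0
G1 X12.6 Y0.0
G1 X12.6 Y12.9
G1 X0.0 Y12.9
G1 X0.0 Y0.0
; layer 4
G0 Z8.3
G0 X0.0 Y0.0
G1 X12.6 Y0.0
G1 X12.6 Y10.3
G1 X0.0 Y10.3
G1 X0.0 Y0.0
; layer 5
G0 Z10.4
G0 X0.0 Y0.0
G1 X12.6 Y0.0
G1 X12.6 Y7.7
G1 X0.0 Y7.7
G1 X0.0 Y0.0
; layer 6
G0 Z12.5
G0 X0.0 Y0.0
G1 X12.6 Y0.0
G1 X12.6 Y5.2
G1 X0.0 Y5.2
G1 X0.0 Y0.0
; layer 7
G0 Z14.5
G0 X0.0 Y0.0
G1 X12.6 Y0.0
G1 X12.6 Y2.6
G1 X0.0 Y2.6
G1 X0.0 Y0.0
M2 ; end

The solid is a wedge (ramp): 12.6 × 20.6 mm base, rising to 16.6 mm along the y=0 edge and sloping linearly to z=0 at y=20.6. Slicing at Δz = 2.1 mm — 8 equal slices spanning the solid's height, so layer i sits at z = i·h/8 — gives 7 non-empty perimeters. Each is a 4-segment closed polygon; G0 lifts to the layer z and rapids to the start vertex, then G1 traces the edges. The cross-section shrinks linearly with z (the slice at the apex is degenerate and omitted).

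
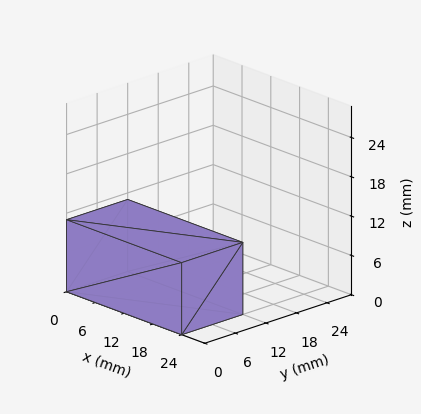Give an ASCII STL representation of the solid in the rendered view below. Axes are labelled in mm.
Reading the render: the shape is a rectangular box, roughly 24 × 12 mm footprint and 11 mm tall (dimensions read to the nearest mm from the axis ticks). For the STL, each face is triangulated and given an outward normal.

solid part
  facet normal 0.0000 0.0000 -1.0000
    outer loop
      vertex 24.00 12.00 0.00
      vertex 24.00 0.00 0.00
      vertex 0.00 0.00 0.00
    endloop
  endfacet
  facet normal 0.0000 0.0000 -1.0000
    outer loop
      vertex 0.00 12.00 0.00
      vertex 24.00 12.00 0.00
      vertex 0.00 0.00 0.00
    endloop
  endfacet
  facet normal 0.0000 0.0000 1.0000
    outer loop
      vertex 0.00 0.00 11.00
      vertex 24.00 0.00 11.00
      vertex 24.00 12.00 11.00
    endloop
  endfacet
  facet normal 0.0000 0.0000 1.0000
    outer loop
      vertex 0.00 0.00 11.00
      vertex 24.00 12.00 11.00
      vertex 0.00 12.00 11.00
    endloop
  endfacet
  facet normal 0.0000 -1.0000 0.0000
    outer loop
      vertex 0.00 0.00 0.00
      vertex 24.00 0.00 0.00
      vertex 24.00 0.00 11.00
    endloop
  endfacet
  facet normal 0.0000 -1.0000 0.0000
    outer loop
      vertex 0.00 0.00 0.00
      vertex 24.00 0.00 11.00
      vertex 0.00 0.00 11.00
    endloop
  endfacet
  facet normal 0.0000 1.0000 0.0000
    outer loop
      vertex 24.00 12.00 11.00
      vertex 24.00 12.00 0.00
      vertex 0.00 12.00 0.00
    endloop
  endfacet
  facet normal 0.0000 1.0000 0.0000
    outer loop
      vertex 0.00 12.00 11.00
      vertex 24.00 12.00 11.00
      vertex 0.00 12.00 0.00
    endloop
  endfacet
  facet normal -1.0000 0.0000 0.0000
    outer loop
      vertex 0.00 12.00 11.00
      vertex 0.00 12.00 0.00
      vertex 0.00 0.00 0.00
    endloop
  endfacet
  facet normal -1.0000 0.0000 0.0000
    outer loop
      vertex 0.00 0.00 11.00
      vertex 0.00 12.00 11.00
      vertex 0.00 0.00 0.00
    endloop
  endfacet
  facet normal 1.0000 0.0000 0.0000
    outer loop
      vertex 24.00 0.00 0.00
      vertex 24.00 12.00 0.00
      vertex 24.00 12.00 11.00
    endloop
  endfacet
  facet normal 1.0000 0.0000 0.0000
    outer loop
      vertex 24.00 0.00 0.00
      vertex 24.00 12.00 11.00
      vertex 24.00 0.00 11.00
    endloop
  endfacet
endsolid part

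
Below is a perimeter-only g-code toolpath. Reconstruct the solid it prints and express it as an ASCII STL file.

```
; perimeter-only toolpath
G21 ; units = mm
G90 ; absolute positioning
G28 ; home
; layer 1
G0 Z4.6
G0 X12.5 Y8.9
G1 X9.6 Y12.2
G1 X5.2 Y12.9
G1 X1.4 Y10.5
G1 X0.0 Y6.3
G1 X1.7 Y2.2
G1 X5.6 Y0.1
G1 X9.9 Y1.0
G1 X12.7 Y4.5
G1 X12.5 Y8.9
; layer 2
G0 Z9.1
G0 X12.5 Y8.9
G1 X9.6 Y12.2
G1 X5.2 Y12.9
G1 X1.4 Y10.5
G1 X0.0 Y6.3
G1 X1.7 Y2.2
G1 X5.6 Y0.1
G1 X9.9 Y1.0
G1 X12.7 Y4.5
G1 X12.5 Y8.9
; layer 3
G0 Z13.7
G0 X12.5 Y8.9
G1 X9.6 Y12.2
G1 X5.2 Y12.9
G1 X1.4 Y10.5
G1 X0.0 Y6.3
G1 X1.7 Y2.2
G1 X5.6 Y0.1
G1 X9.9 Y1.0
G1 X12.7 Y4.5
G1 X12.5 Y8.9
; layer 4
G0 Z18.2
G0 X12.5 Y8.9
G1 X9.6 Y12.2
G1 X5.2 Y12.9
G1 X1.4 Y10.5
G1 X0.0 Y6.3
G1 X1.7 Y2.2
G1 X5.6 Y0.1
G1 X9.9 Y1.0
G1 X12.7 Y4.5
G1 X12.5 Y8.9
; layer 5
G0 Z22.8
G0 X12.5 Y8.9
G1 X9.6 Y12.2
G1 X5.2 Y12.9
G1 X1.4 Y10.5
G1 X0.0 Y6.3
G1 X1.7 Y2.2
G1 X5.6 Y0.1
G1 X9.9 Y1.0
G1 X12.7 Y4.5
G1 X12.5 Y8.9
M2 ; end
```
solid part
  facet normal 0.0000 0.0000 -1.0000
    outer loop
      vertex 5.2 12.9 0.0
      vertex 9.6 12.2 0.0
      vertex 12.5 8.9 0.0
    endloop
  endfacet
  facet normal 0.0000 0.0000 -1.0000
    outer loop
      vertex 1.4 10.5 0.0
      vertex 5.2 12.9 0.0
      vertex 12.5 8.9 0.0
    endloop
  endfacet
  facet normal 0.0000 0.0000 -1.0000
    outer loop
      vertex 0.0 6.3 0.0
      vertex 1.4 10.5 0.0
      vertex 12.5 8.9 0.0
    endloop
  endfacet
  facet normal 0.0000 0.0000 -1.0000
    outer loop
      vertex 1.7 2.2 0.0
      vertex 0.0 6.3 0.0
      vertex 12.5 8.9 0.0
    endloop
  endfacet
  facet normal 0.0000 0.0000 -1.0000
    outer loop
      vertex 5.6 0.1 0.0
      vertex 1.7 2.2 0.0
      vertex 12.5 8.9 0.0
    endloop
  endfacet
  facet normal 0.0000 0.0000 -1.0000
    outer loop
      vertex 9.9 1.0 0.0
      vertex 5.6 0.1 0.0
      vertex 12.5 8.9 0.0
    endloop
  endfacet
  facet normal 0.0000 0.0000 -1.0000
    outer loop
      vertex 12.7 4.5 0.0
      vertex 9.9 1.0 0.0
      vertex 12.5 8.9 0.0
    endloop
  endfacet
  facet normal 0.0000 0.0000 1.0000
    outer loop
      vertex 12.5 8.9 22.8
      vertex 9.6 12.2 22.8
      vertex 5.2 12.9 22.8
    endloop
  endfacet
  facet normal 0.0000 0.0000 1.0000
    outer loop
      vertex 12.5 8.9 22.8
      vertex 5.2 12.9 22.8
      vertex 1.4 10.5 22.8
    endloop
  endfacet
  facet normal 0.0000 0.0000 1.0000
    outer loop
      vertex 12.5 8.9 22.8
      vertex 1.4 10.5 22.8
      vertex 0.0 6.3 22.8
    endloop
  endfacet
  facet normal 0.0000 0.0000 1.0000
    outer loop
      vertex 12.5 8.9 22.8
      vertex 0.0 6.3 22.8
      vertex 1.7 2.2 22.8
    endloop
  endfacet
  facet normal 0.0000 0.0000 1.0000
    outer loop
      vertex 12.5 8.9 22.8
      vertex 1.7 2.2 22.8
      vertex 5.6 0.1 22.8
    endloop
  endfacet
  facet normal 0.0000 0.0000 1.0000
    outer loop
      vertex 12.5 8.9 22.8
      vertex 5.6 0.1 22.8
      vertex 9.9 1.0 22.8
    endloop
  endfacet
  facet normal 0.0000 0.0000 1.0000
    outer loop
      vertex 12.5 8.9 22.8
      vertex 9.9 1.0 22.8
      vertex 12.7 4.5 22.8
    endloop
  endfacet
  facet normal 0.7512 0.6601 0.0000
    outer loop
      vertex 12.5 8.9 0.0
      vertex 9.6 12.2 0.0
      vertex 9.6 12.2 22.8
    endloop
  endfacet
  facet normal 0.7512 0.6601 0.0000
    outer loop
      vertex 12.5 8.9 0.0
      vertex 9.6 12.2 22.8
      vertex 12.5 8.9 22.8
    endloop
  endfacet
  facet normal 0.1571 0.9876 0.0000
    outer loop
      vertex 9.6 12.2 0.0
      vertex 5.2 12.9 0.0
      vertex 5.2 12.9 22.8
    endloop
  endfacet
  facet normal 0.1571 0.9876 0.0000
    outer loop
      vertex 9.6 12.2 0.0
      vertex 5.2 12.9 22.8
      vertex 9.6 12.2 22.8
    endloop
  endfacet
  facet normal -0.5340 0.8455 0.0000
    outer loop
      vertex 5.2 12.9 0.0
      vertex 1.4 10.5 0.0
      vertex 1.4 10.5 22.8
    endloop
  endfacet
  facet normal -0.5340 0.8455 0.0000
    outer loop
      vertex 5.2 12.9 0.0
      vertex 1.4 10.5 22.8
      vertex 5.2 12.9 22.8
    endloop
  endfacet
  facet normal -0.9487 0.3162 0.0000
    outer loop
      vertex 1.4 10.5 0.0
      vertex 0.0 6.3 0.0
      vertex 0.0 6.3 22.8
    endloop
  endfacet
  facet normal -0.9487 0.3162 0.0000
    outer loop
      vertex 1.4 10.5 0.0
      vertex 0.0 6.3 22.8
      vertex 1.4 10.5 22.8
    endloop
  endfacet
  facet normal -0.9237 -0.3830 0.0000
    outer loop
      vertex 0.0 6.3 0.0
      vertex 1.7 2.2 0.0
      vertex 1.7 2.2 22.8
    endloop
  endfacet
  facet normal -0.9237 -0.3830 0.0000
    outer loop
      vertex 0.0 6.3 0.0
      vertex 1.7 2.2 22.8
      vertex 0.0 6.3 22.8
    endloop
  endfacet
  facet normal -0.4741 -0.8805 0.0000
    outer loop
      vertex 1.7 2.2 0.0
      vertex 5.6 0.1 0.0
      vertex 5.6 0.1 22.8
    endloop
  endfacet
  facet normal -0.4741 -0.8805 0.0000
    outer loop
      vertex 1.7 2.2 0.0
      vertex 5.6 0.1 22.8
      vertex 1.7 2.2 22.8
    endloop
  endfacet
  facet normal 0.2049 -0.9788 0.0000
    outer loop
      vertex 5.6 0.1 0.0
      vertex 9.9 1.0 0.0
      vertex 9.9 1.0 22.8
    endloop
  endfacet
  facet normal 0.2049 -0.9788 0.0000
    outer loop
      vertex 5.6 0.1 0.0
      vertex 9.9 1.0 22.8
      vertex 5.6 0.1 22.8
    endloop
  endfacet
  facet normal 0.7809 -0.6247 0.0000
    outer loop
      vertex 9.9 1.0 0.0
      vertex 12.7 4.5 0.0
      vertex 12.7 4.5 22.8
    endloop
  endfacet
  facet normal 0.7809 -0.6247 0.0000
    outer loop
      vertex 9.9 1.0 0.0
      vertex 12.7 4.5 22.8
      vertex 9.9 1.0 22.8
    endloop
  endfacet
  facet normal 0.9990 0.0454 0.0000
    outer loop
      vertex 12.7 4.5 0.0
      vertex 12.5 8.9 0.0
      vertex 12.5 8.9 22.8
    endloop
  endfacet
  facet normal 0.9990 0.0454 0.0000
    outer loop
      vertex 12.7 4.5 0.0
      vertex 12.5 8.9 22.8
      vertex 12.7 4.5 22.8
    endloop
  endfacet
endsolid part

The G0 Z moves step by Δz≈4.6 mm. Every layer's G1 loop is the same polygon, so the solid is a straight extrusion of it from z=0 to z≈22.8. Closing with flat bottom and top caps and triangulating gives 32 facets — a regular 9-sided prism (a cylinder approximated with 9 flat sides), circumscribed radius ≈ 6.5 mm, height ≈ 22.8 mm.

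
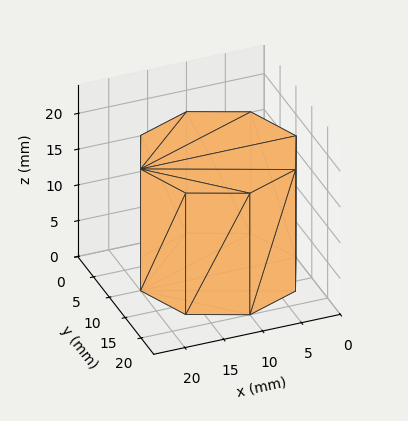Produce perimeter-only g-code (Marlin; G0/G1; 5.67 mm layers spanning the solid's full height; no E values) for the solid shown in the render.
Reading the render: the shape is a regular 8-sided prism (a cylinder approximated with 8 flat sides), circumscribed radius ≈ 10 mm, height ≈ 17 mm (dimensions read to the nearest mm from the axis ticks). For the g-code, the solid's height is divided into equal slices at the stated Δz and each level perimeter traced with G1 moves after a G0 lift.

; perimeter-only toolpath
G21 ; units = mm
G90 ; absolute positioning
G28 ; home
; layer 1
G0 Z5.67
G0 X20.00 Y10.00
G1 X17.07 Y17.07
G1 X10.00 Y20.00
G1 X2.93 Y17.07
G1 X0.00 Y10.00
G1 X2.93 Y2.93
G1 X10.00 Y0.00
G1 X17.07 Y2.93
G1 X20.00 Y10.00
; layer 2
G0 Z11.33
G0 X20.00 Y10.00
G1 X17.07 Y17.07
G1 X10.00 Y20.00
G1 X2.93 Y17.07
G1 X0.00 Y10.00
G1 X2.93 Y2.93
G1 X10.00 Y0.00
G1 X17.07 Y2.93
G1 X20.00 Y10.00
; layer 3
G0 Z17.00
G0 X20.00 Y10.00
G1 X17.07 Y17.07
G1 X10.00 Y20.00
G1 X2.93 Y17.07
G1 X0.00 Y10.00
G1 X2.93 Y2.93
G1 X10.00 Y0.00
G1 X17.07 Y2.93
G1 X20.00 Y10.00
M2 ; end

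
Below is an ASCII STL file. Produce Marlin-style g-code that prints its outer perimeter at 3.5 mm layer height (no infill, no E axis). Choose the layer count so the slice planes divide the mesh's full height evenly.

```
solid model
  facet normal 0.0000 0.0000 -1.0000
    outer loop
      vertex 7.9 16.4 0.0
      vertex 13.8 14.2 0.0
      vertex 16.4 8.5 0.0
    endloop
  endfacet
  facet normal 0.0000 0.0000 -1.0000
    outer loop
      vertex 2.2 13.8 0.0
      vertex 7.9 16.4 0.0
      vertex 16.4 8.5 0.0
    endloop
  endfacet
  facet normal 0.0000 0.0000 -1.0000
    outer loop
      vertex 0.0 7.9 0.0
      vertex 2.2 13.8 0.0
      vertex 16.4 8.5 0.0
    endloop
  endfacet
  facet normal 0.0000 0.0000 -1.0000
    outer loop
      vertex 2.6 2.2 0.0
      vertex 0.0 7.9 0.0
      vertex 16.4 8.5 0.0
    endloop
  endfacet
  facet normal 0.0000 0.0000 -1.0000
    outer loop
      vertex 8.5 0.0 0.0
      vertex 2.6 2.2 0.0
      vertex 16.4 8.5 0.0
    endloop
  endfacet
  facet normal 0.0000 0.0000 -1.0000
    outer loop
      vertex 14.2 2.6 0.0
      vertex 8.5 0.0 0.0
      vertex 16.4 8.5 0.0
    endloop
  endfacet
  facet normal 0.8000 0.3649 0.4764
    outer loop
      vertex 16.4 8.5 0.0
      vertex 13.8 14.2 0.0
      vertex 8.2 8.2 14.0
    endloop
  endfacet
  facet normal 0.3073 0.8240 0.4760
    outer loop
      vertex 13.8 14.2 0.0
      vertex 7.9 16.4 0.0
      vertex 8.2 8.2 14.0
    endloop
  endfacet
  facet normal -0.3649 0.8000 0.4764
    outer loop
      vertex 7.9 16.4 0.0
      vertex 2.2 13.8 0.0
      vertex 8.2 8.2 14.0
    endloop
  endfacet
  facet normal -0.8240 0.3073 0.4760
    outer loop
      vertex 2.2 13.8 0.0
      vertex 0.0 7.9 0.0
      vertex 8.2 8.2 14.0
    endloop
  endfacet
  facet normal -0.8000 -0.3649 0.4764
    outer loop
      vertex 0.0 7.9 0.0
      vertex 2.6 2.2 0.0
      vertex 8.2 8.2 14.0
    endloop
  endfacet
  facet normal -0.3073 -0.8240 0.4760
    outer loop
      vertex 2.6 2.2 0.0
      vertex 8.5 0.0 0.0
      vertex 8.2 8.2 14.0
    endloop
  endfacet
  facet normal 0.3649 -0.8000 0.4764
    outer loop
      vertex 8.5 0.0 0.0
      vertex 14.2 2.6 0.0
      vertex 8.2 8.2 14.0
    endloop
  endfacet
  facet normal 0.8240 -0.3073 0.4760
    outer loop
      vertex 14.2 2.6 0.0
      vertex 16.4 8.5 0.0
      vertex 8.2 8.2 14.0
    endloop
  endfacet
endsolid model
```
; perimeter-only toolpath
G21 ; units = mm
G90 ; absolute positioning
G28 ; home
; layer 1
G0 Z3.5
G0 X14.3 Y8.4
G1 X12.4 Y12.7
G1 X8.0 Y14.3
G1 X3.7 Y12.4
G1 X2.0 Y8.0
G1 X4.0 Y3.7
G1 X8.4 Y2.0
G1 X12.7 Y4.0
G1 X14.3 Y8.4
; layer 2
G0 Z7.0
G0 X12.3 Y8.3
G1 X11.0 Y11.2
G1 X8.1 Y12.3
G1 X5.2 Y11.0
G1 X4.1 Y8.1
G1 X5.4 Y5.2
G1 X8.3 Y4.1
G1 X11.2 Y5.4
G1 X12.3 Y8.3
; layer 3
G0 Z10.5
G0 X10.2 Y8.3
G1 X9.6 Y9.7
G1 X8.1 Y10.2
G1 X6.7 Y9.6
G1 X6.1 Y8.1
G1 X6.8 Y6.7
G1 X8.3 Y6.1
G1 X9.7 Y6.8
G1 X10.2 Y8.3
M2 ; end

The solid is a regular 8-sided pyramid, base circumscribed radius ≈ 8.2 mm, apex at z ≈ 14 mm. Slicing at Δz = 3.5 mm — 4 equal slices spanning the solid's height, so layer i sits at z = i·h/4 — gives 3 non-empty perimeters. Each is a 8-segment closed polygon; G0 lifts to the layer z and rapids to the start vertex, then G1 traces the edges. The cross-section shrinks linearly with z (the slice at the apex is degenerate and omitted).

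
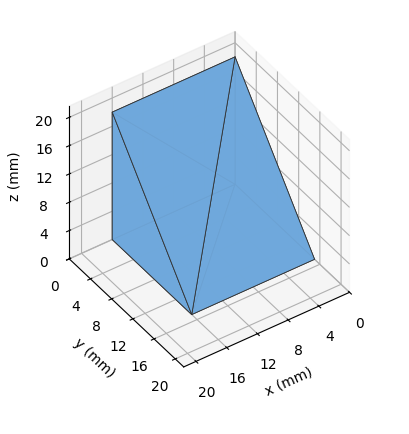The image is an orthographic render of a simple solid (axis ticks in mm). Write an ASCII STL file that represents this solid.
Reading the render: the shape is a wedge (ramp): 16 × 15 mm base, rising to 18 mm along the y=0 edge and sloping linearly to z=0 at y=15 (dimensions read to the nearest mm from the axis ticks). For the STL, each face is triangulated and given an outward normal.

solid part
  facet normal 0.0000 0.0000 -1.0000
    outer loop
      vertex 16.000 15.000 0.000
      vertex 16.000 0.000 0.000
      vertex 0.000 0.000 0.000
    endloop
  endfacet
  facet normal 0.0000 0.0000 -1.0000
    outer loop
      vertex 0.000 15.000 0.000
      vertex 16.000 15.000 0.000
      vertex 0.000 0.000 0.000
    endloop
  endfacet
  facet normal 0.0000 -1.0000 0.0000
    outer loop
      vertex 0.000 0.000 0.000
      vertex 16.000 0.000 0.000
      vertex 16.000 0.000 18.000
    endloop
  endfacet
  facet normal 0.0000 -1.0000 0.0000
    outer loop
      vertex 0.000 0.000 0.000
      vertex 16.000 0.000 18.000
      vertex 0.000 0.000 18.000
    endloop
  endfacet
  facet normal 0.0000 0.7682 0.6402
    outer loop
      vertex 0.000 0.000 18.000
      vertex 16.000 0.000 18.000
      vertex 16.000 15.000 0.000
    endloop
  endfacet
  facet normal 0.0000 0.7682 0.6402
    outer loop
      vertex 0.000 0.000 18.000
      vertex 16.000 15.000 0.000
      vertex 0.000 15.000 0.000
    endloop
  endfacet
  facet normal -1.0000 0.0000 0.0000
    outer loop
      vertex 0.000 0.000 18.000
      vertex 0.000 15.000 0.000
      vertex 0.000 0.000 0.000
    endloop
  endfacet
  facet normal 1.0000 0.0000 0.0000
    outer loop
      vertex 16.000 0.000 0.000
      vertex 16.000 15.000 0.000
      vertex 16.000 0.000 18.000
    endloop
  endfacet
endsolid part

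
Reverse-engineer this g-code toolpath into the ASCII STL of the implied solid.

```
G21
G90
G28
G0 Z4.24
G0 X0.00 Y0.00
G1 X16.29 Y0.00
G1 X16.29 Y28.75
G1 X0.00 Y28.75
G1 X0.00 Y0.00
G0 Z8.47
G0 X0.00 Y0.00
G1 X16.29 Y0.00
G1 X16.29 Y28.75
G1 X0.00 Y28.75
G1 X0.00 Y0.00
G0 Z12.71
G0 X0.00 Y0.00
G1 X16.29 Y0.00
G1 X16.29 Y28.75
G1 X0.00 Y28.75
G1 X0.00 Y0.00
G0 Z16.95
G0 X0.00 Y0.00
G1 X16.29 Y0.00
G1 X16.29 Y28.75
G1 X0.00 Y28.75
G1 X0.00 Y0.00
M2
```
solid part
  facet normal 0.0000 0.0000 -1.0000
    outer loop
      vertex 16.29 28.75 0.00
      vertex 16.29 0.00 0.00
      vertex 0.00 0.00 0.00
    endloop
  endfacet
  facet normal 0.0000 0.0000 -1.0000
    outer loop
      vertex 0.00 28.75 0.00
      vertex 16.29 28.75 0.00
      vertex 0.00 0.00 0.00
    endloop
  endfacet
  facet normal 0.0000 0.0000 1.0000
    outer loop
      vertex 0.00 0.00 16.95
      vertex 16.29 0.00 16.95
      vertex 16.29 28.75 16.95
    endloop
  endfacet
  facet normal 0.0000 0.0000 1.0000
    outer loop
      vertex 0.00 0.00 16.95
      vertex 16.29 28.75 16.95
      vertex 0.00 28.75 16.95
    endloop
  endfacet
  facet normal 0.0000 -1.0000 0.0000
    outer loop
      vertex 0.00 0.00 0.00
      vertex 16.29 0.00 0.00
      vertex 16.29 0.00 16.95
    endloop
  endfacet
  facet normal 0.0000 -1.0000 0.0000
    outer loop
      vertex 0.00 0.00 0.00
      vertex 16.29 0.00 16.95
      vertex 0.00 0.00 16.95
    endloop
  endfacet
  facet normal 0.0000 1.0000 0.0000
    outer loop
      vertex 16.29 28.75 16.95
      vertex 16.29 28.75 0.00
      vertex 0.00 28.75 0.00
    endloop
  endfacet
  facet normal 0.0000 1.0000 0.0000
    outer loop
      vertex 0.00 28.75 16.95
      vertex 16.29 28.75 16.95
      vertex 0.00 28.75 0.00
    endloop
  endfacet
  facet normal -1.0000 0.0000 0.0000
    outer loop
      vertex 0.00 28.75 16.95
      vertex 0.00 28.75 0.00
      vertex 0.00 0.00 0.00
    endloop
  endfacet
  facet normal -1.0000 0.0000 0.0000
    outer loop
      vertex 0.00 0.00 16.95
      vertex 0.00 28.75 16.95
      vertex 0.00 0.00 0.00
    endloop
  endfacet
  facet normal 1.0000 0.0000 0.0000
    outer loop
      vertex 16.29 0.00 0.00
      vertex 16.29 28.75 0.00
      vertex 16.29 28.75 16.95
    endloop
  endfacet
  facet normal 1.0000 0.0000 0.0000
    outer loop
      vertex 16.29 0.00 0.00
      vertex 16.29 28.75 16.95
      vertex 16.29 0.00 16.95
    endloop
  endfacet
endsolid part

The G0 Z moves step by Δz≈4.24 mm. Every layer's G1 loop is the same polygon, so the solid is a straight extrusion of it from z=0 to z≈16.9. Closing with flat bottom and top caps and triangulating gives 12 facets — a rectangular box, roughly 16.3 × 28.8 mm footprint and 16.9 mm tall.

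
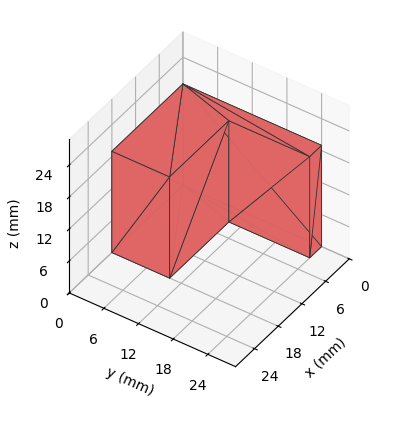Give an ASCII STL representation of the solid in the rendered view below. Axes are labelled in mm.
Reading the render: the shape is an L-shaped prism: outer 18 × 24 mm, arm thicknesses ≈ 10 mm (horizontal) and 3 mm (vertical), extruded 19 mm in z (dimensions read to the nearest mm from the axis ticks). For the STL, each face is triangulated and given an outward normal.

solid part
  facet normal 0.0000 0.0000 -1.0000
    outer loop
      vertex 18.00 10.00 0.00
      vertex 18.00 0.00 0.00
      vertex 0.00 0.00 0.00
    endloop
  endfacet
  facet normal 0.0000 0.0000 -1.0000
    outer loop
      vertex 3.00 10.00 0.00
      vertex 18.00 10.00 0.00
      vertex 0.00 0.00 0.00
    endloop
  endfacet
  facet normal 0.0000 0.0000 -1.0000
    outer loop
      vertex 3.00 24.00 0.00
      vertex 3.00 10.00 0.00
      vertex 0.00 0.00 0.00
    endloop
  endfacet
  facet normal 0.0000 0.0000 -1.0000
    outer loop
      vertex 0.00 24.00 0.00
      vertex 3.00 24.00 0.00
      vertex 0.00 0.00 0.00
    endloop
  endfacet
  facet normal 0.0000 0.0000 1.0000
    outer loop
      vertex 0.00 0.00 19.00
      vertex 18.00 0.00 19.00
      vertex 18.00 10.00 19.00
    endloop
  endfacet
  facet normal 0.0000 0.0000 1.0000
    outer loop
      vertex 0.00 0.00 19.00
      vertex 18.00 10.00 19.00
      vertex 3.00 10.00 19.00
    endloop
  endfacet
  facet normal 0.0000 0.0000 1.0000
    outer loop
      vertex 0.00 0.00 19.00
      vertex 3.00 10.00 19.00
      vertex 3.00 24.00 19.00
    endloop
  endfacet
  facet normal 0.0000 0.0000 1.0000
    outer loop
      vertex 0.00 0.00 19.00
      vertex 3.00 24.00 19.00
      vertex 0.00 24.00 19.00
    endloop
  endfacet
  facet normal 0.0000 -1.0000 0.0000
    outer loop
      vertex 0.00 0.00 0.00
      vertex 18.00 0.00 0.00
      vertex 18.00 0.00 19.00
    endloop
  endfacet
  facet normal 0.0000 -1.0000 0.0000
    outer loop
      vertex 0.00 0.00 0.00
      vertex 18.00 0.00 19.00
      vertex 0.00 0.00 19.00
    endloop
  endfacet
  facet normal 1.0000 0.0000 0.0000
    outer loop
      vertex 18.00 0.00 0.00
      vertex 18.00 10.00 0.00
      vertex 18.00 10.00 19.00
    endloop
  endfacet
  facet normal 1.0000 0.0000 0.0000
    outer loop
      vertex 18.00 0.00 0.00
      vertex 18.00 10.00 19.00
      vertex 18.00 0.00 19.00
    endloop
  endfacet
  facet normal 0.0000 1.0000 0.0000
    outer loop
      vertex 18.00 10.00 0.00
      vertex 3.00 10.00 0.00
      vertex 3.00 10.00 19.00
    endloop
  endfacet
  facet normal 0.0000 1.0000 0.0000
    outer loop
      vertex 18.00 10.00 0.00
      vertex 3.00 10.00 19.00
      vertex 18.00 10.00 19.00
    endloop
  endfacet
  facet normal 1.0000 0.0000 0.0000
    outer loop
      vertex 3.00 10.00 0.00
      vertex 3.00 24.00 0.00
      vertex 3.00 24.00 19.00
    endloop
  endfacet
  facet normal 1.0000 0.0000 0.0000
    outer loop
      vertex 3.00 10.00 0.00
      vertex 3.00 24.00 19.00
      vertex 3.00 10.00 19.00
    endloop
  endfacet
  facet normal 0.0000 1.0000 0.0000
    outer loop
      vertex 3.00 24.00 0.00
      vertex 0.00 24.00 0.00
      vertex 0.00 24.00 19.00
    endloop
  endfacet
  facet normal 0.0000 1.0000 0.0000
    outer loop
      vertex 3.00 24.00 0.00
      vertex 0.00 24.00 19.00
      vertex 3.00 24.00 19.00
    endloop
  endfacet
  facet normal -1.0000 0.0000 0.0000
    outer loop
      vertex 0.00 24.00 0.00
      vertex 0.00 0.00 0.00
      vertex 0.00 0.00 19.00
    endloop
  endfacet
  facet normal -1.0000 0.0000 0.0000
    outer loop
      vertex 0.00 24.00 0.00
      vertex 0.00 0.00 19.00
      vertex 0.00 24.00 19.00
    endloop
  endfacet
endsolid part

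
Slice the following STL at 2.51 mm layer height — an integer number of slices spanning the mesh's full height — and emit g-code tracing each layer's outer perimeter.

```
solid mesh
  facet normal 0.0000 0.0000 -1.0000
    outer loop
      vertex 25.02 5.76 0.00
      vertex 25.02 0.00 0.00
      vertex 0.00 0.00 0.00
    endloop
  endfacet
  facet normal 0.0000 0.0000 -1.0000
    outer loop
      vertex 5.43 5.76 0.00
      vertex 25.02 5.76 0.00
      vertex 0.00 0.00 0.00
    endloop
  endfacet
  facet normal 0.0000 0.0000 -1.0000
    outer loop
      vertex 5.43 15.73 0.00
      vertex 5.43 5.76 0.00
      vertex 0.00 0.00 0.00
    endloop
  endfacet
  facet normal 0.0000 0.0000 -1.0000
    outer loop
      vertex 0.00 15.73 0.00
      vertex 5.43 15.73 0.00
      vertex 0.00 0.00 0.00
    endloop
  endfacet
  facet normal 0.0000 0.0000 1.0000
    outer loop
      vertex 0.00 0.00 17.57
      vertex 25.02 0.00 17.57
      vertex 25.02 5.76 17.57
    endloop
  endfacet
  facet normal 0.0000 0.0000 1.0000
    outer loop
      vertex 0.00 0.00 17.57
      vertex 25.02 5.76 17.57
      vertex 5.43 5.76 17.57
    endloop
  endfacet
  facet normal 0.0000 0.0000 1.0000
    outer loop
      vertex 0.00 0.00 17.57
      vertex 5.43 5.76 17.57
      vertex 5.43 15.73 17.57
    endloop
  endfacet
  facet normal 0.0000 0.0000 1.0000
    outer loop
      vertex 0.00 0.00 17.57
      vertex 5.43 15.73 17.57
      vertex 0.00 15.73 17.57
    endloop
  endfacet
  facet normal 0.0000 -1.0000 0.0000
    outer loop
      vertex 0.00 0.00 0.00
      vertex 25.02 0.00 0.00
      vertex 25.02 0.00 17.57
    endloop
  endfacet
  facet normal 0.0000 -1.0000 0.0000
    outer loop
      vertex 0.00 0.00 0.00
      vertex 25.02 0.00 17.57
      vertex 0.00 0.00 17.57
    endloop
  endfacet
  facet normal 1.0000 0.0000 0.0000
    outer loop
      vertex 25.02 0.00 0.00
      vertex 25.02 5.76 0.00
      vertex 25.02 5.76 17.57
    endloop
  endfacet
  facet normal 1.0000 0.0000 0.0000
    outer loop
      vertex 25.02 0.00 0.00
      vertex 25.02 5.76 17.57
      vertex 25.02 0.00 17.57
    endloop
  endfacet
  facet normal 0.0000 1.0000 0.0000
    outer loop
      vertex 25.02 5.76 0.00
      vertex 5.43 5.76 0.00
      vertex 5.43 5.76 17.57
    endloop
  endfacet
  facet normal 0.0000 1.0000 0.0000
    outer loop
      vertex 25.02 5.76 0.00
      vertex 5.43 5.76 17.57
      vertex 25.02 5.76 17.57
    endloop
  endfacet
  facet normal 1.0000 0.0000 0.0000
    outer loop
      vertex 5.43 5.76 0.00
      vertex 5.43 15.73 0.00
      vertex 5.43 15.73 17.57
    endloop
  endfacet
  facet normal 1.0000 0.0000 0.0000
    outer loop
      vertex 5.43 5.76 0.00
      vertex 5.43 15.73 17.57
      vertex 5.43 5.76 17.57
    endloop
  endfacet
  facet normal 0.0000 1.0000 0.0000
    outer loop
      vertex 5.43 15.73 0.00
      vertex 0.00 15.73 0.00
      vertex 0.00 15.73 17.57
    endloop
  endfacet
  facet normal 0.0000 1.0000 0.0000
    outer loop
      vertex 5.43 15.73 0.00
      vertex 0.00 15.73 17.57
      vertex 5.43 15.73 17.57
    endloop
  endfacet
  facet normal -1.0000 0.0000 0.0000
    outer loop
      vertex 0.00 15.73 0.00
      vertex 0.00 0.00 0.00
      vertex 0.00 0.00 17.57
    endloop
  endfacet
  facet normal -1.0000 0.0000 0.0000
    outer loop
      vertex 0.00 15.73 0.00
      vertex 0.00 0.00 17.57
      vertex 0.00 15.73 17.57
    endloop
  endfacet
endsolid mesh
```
; perimeter-only toolpath
G21 ; units = mm
G90 ; absolute positioning
G28 ; home
; layer 1
G0 Z2.51
G0 X0.00 Y0.00
G1 X25.02 Y0.00
G1 X25.02 Y5.76
G1 X5.43 Y5.76
G1 X5.43 Y15.73
G1 X0.00 Y15.73
G1 X0.00 Y0.00
; layer 2
G0 Z5.02
G0 X0.00 Y0.00
G1 X25.02 Y0.00
G1 X25.02 Y5.76
G1 X5.43 Y5.76
G1 X5.43 Y15.73
G1 X0.00 Y15.73
G1 X0.00 Y0.00
; layer 3
G0 Z7.53
G0 X0.00 Y0.00
G1 X25.02 Y0.00
G1 X25.02 Y5.76
G1 X5.43 Y5.76
G1 X5.43 Y15.73
G1 X0.00 Y15.73
G1 X0.00 Y0.00
; layer 4
G0 Z10.04
G0 X0.00 Y0.00
G1 X25.02 Y0.00
G1 X25.02 Y5.76
G1 X5.43 Y5.76
G1 X5.43 Y15.73
G1 X0.00 Y15.73
G1 X0.00 Y0.00
; layer 5
G0 Z12.55
G0 X0.00 Y0.00
G1 X25.02 Y0.00
G1 X25.02 Y5.76
G1 X5.43 Y5.76
G1 X5.43 Y15.73
G1 X0.00 Y15.73
G1 X0.00 Y0.00
; layer 6
G0 Z15.06
G0 X0.00 Y0.00
G1 X25.02 Y0.00
G1 X25.02 Y5.76
G1 X5.43 Y5.76
G1 X5.43 Y15.73
G1 X0.00 Y15.73
G1 X0.00 Y0.00
; layer 7
G0 Z17.57
G0 X0.00 Y0.00
G1 X25.02 Y0.00
G1 X25.02 Y5.76
G1 X5.43 Y5.76
G1 X5.43 Y15.73
G1 X0.00 Y15.73
G1 X0.00 Y0.00
M2 ; end

The solid is an L-shaped prism: outer 25 × 15.7 mm, arm thicknesses ≈ 5.76 mm (horizontal) and 5.43 mm (vertical), extruded 17.6 mm in z. Slicing at Δz = 2.51 mm — 7 equal slices spanning the solid's height, so layer i sits at z = i·h/7 — gives 7 non-empty perimeters. Each is a 6-segment closed polygon; G0 lifts to the layer z and rapids to the start vertex, then G1 traces the edges.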